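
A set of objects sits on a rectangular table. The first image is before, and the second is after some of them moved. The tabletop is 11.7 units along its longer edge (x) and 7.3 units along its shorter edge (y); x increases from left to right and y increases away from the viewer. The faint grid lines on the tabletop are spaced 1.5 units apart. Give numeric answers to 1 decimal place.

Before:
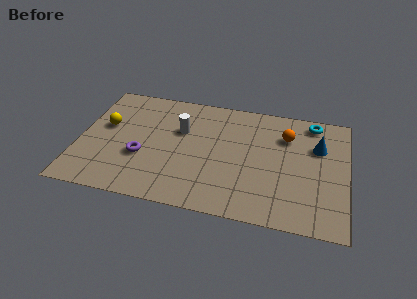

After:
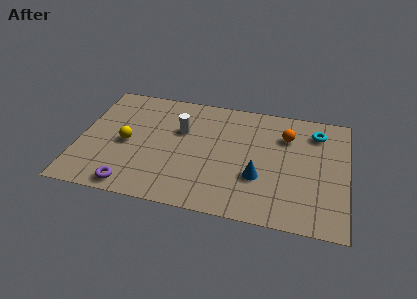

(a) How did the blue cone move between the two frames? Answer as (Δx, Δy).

(-2.5, -2.4)

The blue cone was at about (10.4, 4.9) and moved to about (7.9, 2.5).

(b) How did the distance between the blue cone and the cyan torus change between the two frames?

+2.6

They were about 1.5 units apart before and 4.1 after — 2.6 units further apart.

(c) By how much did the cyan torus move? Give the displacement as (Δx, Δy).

(0.2, -0.6)

The cyan torus was at about (10.1, 6.4) and moved to about (10.3, 5.8).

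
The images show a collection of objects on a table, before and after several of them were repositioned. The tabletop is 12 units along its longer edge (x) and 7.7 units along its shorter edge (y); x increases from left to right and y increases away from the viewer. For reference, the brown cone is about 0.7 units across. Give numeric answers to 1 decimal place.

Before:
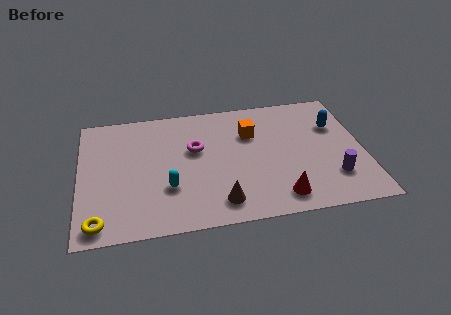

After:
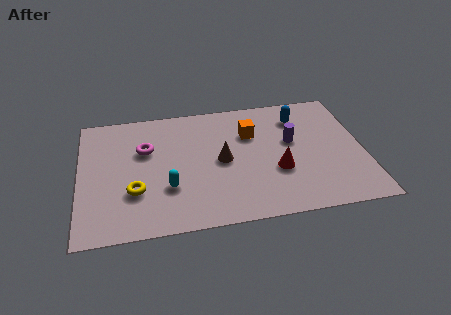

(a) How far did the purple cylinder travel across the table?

3.0

The purple cylinder was near (10.6, 2.0) before and (9.0, 4.5) after, so it travelled √(1.6² + 2.5²) ≈ 3.0 units.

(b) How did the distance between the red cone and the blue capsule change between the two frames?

-1.4

Before: roughly 4.8 units apart; after: 3.4. That's 1.4 units closer together.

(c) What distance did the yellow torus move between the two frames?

2.2

The yellow torus was near (0.8, 0.9) before and (2.3, 2.5) after, so it travelled √(1.5² + 1.6²) ≈ 2.2 units.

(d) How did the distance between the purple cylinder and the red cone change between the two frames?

-0.6

Before: roughly 2.4 units apart; after: 1.8. That's 0.6 units closer together.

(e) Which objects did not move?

the orange cube and the cyan capsule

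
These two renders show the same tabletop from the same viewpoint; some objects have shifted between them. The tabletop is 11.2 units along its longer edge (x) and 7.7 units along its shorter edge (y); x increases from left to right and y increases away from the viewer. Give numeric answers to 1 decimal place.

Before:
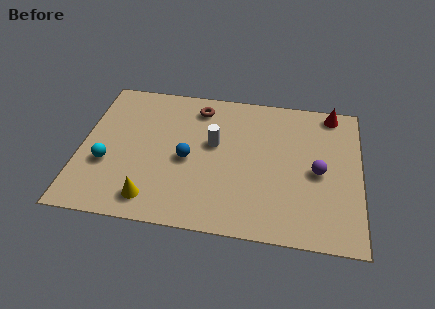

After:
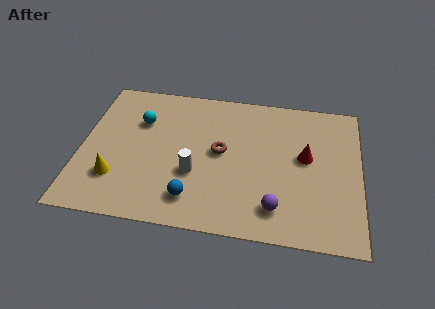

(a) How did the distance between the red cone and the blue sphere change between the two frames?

-1.4

The distance was about 6.6 in the first image and 5.2 in the second, so they moved 1.4 units closer together.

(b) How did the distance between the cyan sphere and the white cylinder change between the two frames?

-1.1

Before: roughly 4.5 units apart; after: 3.4. That's 1.1 units closer together.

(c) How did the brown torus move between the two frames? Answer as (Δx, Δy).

(1.0, -2.3)

The brown torus was at about (4.6, 6.4) and moved to about (5.6, 4.1).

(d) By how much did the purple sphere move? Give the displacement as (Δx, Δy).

(-1.6, -2.1)

The purple sphere started near (9.5, 3.6) and ended near (7.9, 1.5).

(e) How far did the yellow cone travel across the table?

1.7

The yellow cone was near (3.0, 1.2) before and (1.5, 2.1) after, so it travelled √(1.5² + 0.9²) ≈ 1.7 units.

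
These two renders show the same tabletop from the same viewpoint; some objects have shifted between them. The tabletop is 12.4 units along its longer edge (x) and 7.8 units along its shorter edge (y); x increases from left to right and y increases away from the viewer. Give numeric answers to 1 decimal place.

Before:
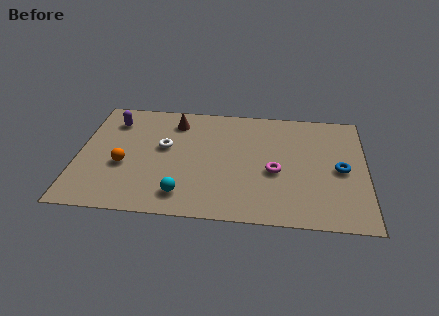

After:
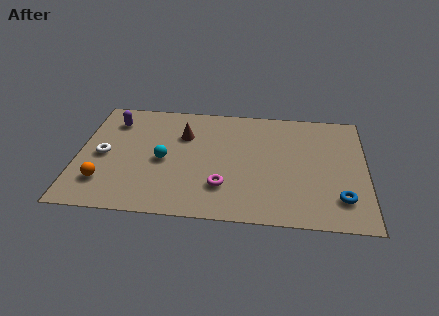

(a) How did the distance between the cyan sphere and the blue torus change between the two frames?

+0.7

The distance was about 7.1 in the first image and 7.8 in the second, so they moved 0.7 units further apart.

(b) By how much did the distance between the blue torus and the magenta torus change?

+2.2

The distance was about 2.8 in the first image and 5.0 in the second, so they moved 2.2 units further apart.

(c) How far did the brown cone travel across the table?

1.0

The brown cone moved from about (4.1, 6.3) to (4.5, 5.4), a distance of √(0.4² + 0.9²) ≈ 1.0.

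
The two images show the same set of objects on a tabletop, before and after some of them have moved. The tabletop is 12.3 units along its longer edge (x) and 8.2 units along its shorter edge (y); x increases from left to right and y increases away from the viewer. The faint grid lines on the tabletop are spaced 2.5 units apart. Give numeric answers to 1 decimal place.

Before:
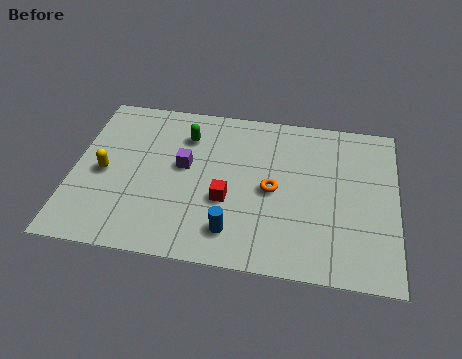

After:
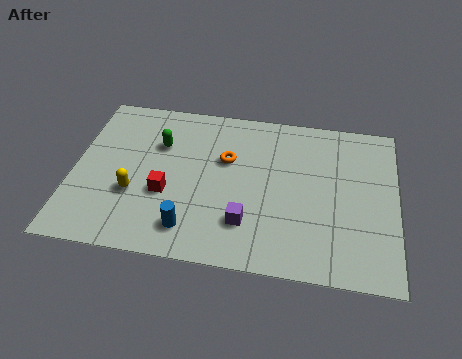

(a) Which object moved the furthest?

the purple cube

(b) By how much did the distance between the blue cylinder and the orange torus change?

+1.2

They were about 2.7 units apart before and 3.9 after — 1.2 units further apart.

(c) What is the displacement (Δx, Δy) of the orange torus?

(-1.8, 1.3)

From the two frames, the orange torus sits at roughly (7.6, 3.9) before and (5.8, 5.2) after.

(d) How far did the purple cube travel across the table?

3.5

The purple cube moved from about (4.2, 4.6) to (6.7, 2.1), a distance of √(2.5² + 2.5²) ≈ 3.5.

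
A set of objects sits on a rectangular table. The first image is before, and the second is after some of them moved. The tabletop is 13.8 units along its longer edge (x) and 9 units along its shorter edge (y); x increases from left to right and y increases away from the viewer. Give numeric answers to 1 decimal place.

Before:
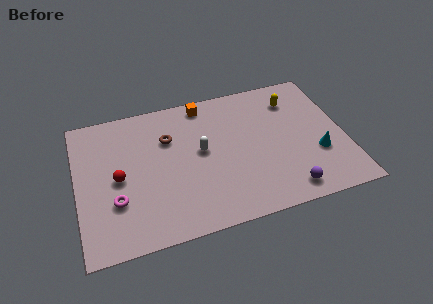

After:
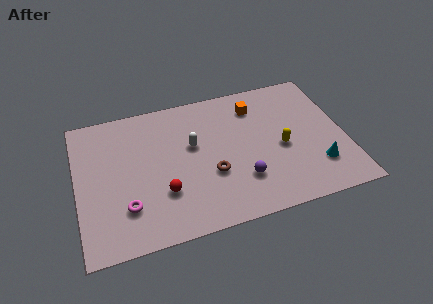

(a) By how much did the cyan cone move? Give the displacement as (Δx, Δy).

(-0.1, -0.8)

The cyan cone started near (12.3, 3.1) and ended near (12.2, 2.3).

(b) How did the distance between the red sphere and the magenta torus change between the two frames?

+0.5

The distance was about 1.4 in the first image and 1.9 in the second, so they moved 0.5 units further apart.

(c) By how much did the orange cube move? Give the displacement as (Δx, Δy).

(2.6, -0.9)

The orange cube was at about (6.8, 8.0) and moved to about (9.4, 7.1).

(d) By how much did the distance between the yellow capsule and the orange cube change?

-1.4

Before: roughly 4.7 units apart; after: 3.3. That's 1.4 units closer together.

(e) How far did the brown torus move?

3.5

The brown torus was near (4.8, 6.2) before and (6.8, 3.3) after, so it travelled √(2.0² + 2.9²) ≈ 3.5 units.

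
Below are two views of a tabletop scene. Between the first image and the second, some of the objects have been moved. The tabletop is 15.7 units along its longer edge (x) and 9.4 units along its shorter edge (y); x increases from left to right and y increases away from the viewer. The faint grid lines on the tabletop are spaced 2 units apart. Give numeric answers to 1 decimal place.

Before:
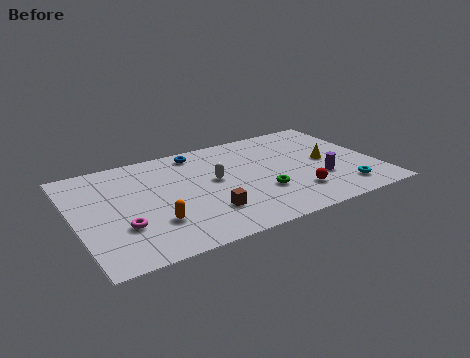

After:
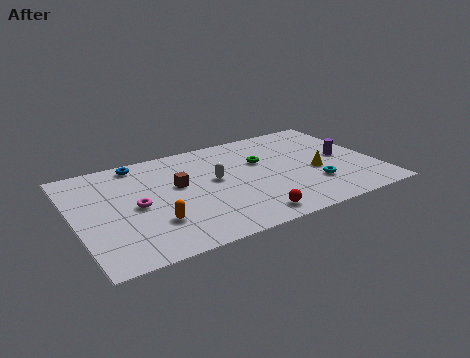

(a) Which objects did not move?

the white capsule and the orange capsule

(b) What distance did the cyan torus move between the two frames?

1.7

The cyan torus moved from about (13.6, 1.7) to (12.2, 2.7), a distance of √(1.4² + 1.0²) ≈ 1.7.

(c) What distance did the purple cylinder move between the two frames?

2.2

The purple cylinder moved from about (12.6, 3.1) to (14.1, 4.7), a distance of √(1.5² + 1.6²) ≈ 2.2.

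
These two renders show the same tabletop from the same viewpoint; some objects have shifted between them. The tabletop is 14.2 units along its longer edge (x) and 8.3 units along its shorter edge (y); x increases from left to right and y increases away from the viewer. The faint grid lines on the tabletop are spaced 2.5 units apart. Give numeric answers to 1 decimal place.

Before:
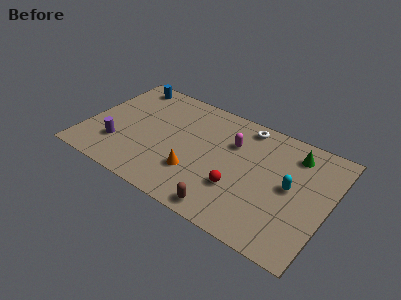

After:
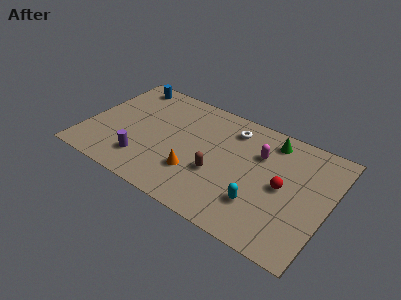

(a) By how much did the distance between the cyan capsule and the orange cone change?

-1.8

The distance was about 5.6 in the first image and 3.8 in the second, so they moved 1.8 units closer together.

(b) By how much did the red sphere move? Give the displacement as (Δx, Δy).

(2.4, 1.4)

From the two frames, the red sphere sits at roughly (9.2, 2.7) before and (11.6, 4.1) after.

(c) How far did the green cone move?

1.4

The green cone was near (11.9, 6.7) before and (10.5, 7.0) after, so it travelled √(1.4² + 0.3²) ≈ 1.4 units.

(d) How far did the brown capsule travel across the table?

2.4

The brown capsule moved from about (8.8, 0.9) to (7.9, 3.1), a distance of √(0.9² + 2.2²) ≈ 2.4.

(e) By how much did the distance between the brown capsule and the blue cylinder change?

-2.1

The distance was about 9.6 in the first image and 7.5 in the second, so they moved 2.1 units closer together.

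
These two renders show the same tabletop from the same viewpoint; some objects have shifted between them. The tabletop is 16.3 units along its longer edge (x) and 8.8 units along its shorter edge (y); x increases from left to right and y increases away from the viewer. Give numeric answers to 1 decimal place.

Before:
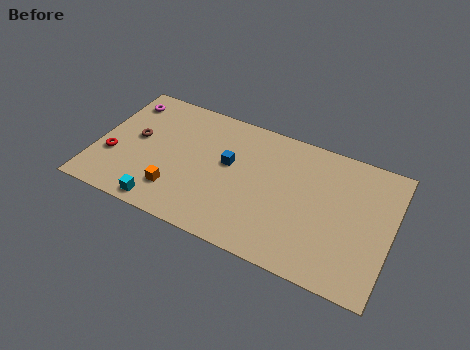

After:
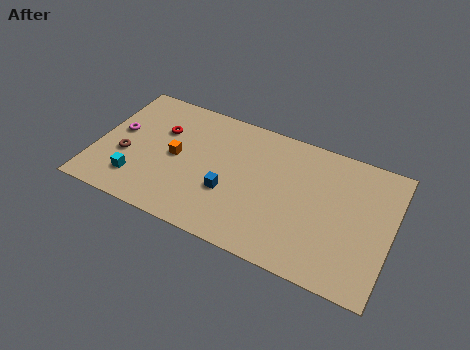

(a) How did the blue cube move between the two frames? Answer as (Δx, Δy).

(0.2, -1.9)

The blue cube was at about (7.3, 5.1) and moved to about (7.5, 3.2).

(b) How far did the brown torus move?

1.5

From (2.1, 4.8) to (1.7, 3.4), the brown torus covered √(0.4² + 1.4²) ≈ 1.5 units.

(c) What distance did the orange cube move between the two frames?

2.3

From (4.7, 2.1) to (4.4, 4.4), the orange cube covered √(0.3² + 2.3²) ≈ 2.3 units.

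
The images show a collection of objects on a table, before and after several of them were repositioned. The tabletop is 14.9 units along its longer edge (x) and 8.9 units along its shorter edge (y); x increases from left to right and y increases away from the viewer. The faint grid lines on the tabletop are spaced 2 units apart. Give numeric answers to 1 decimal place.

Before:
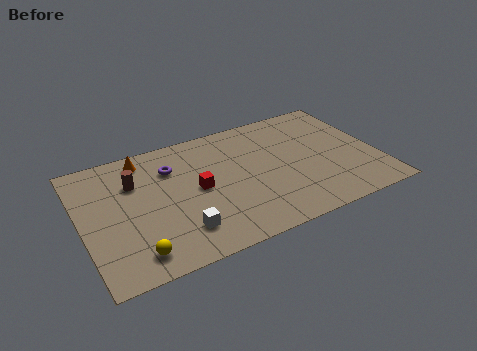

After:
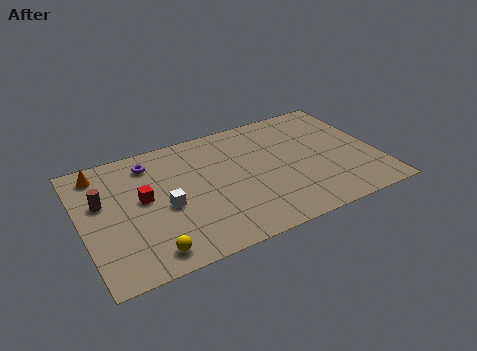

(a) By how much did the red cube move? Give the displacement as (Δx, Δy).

(-2.7, 0.4)

The red cube started near (5.8, 4.5) and ended near (3.1, 4.9).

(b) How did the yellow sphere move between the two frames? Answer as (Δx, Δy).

(0.7, -0.2)

From the two frames, the yellow sphere sits at roughly (2.3, 1.4) before and (3.0, 1.2) after.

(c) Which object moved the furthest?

the red cube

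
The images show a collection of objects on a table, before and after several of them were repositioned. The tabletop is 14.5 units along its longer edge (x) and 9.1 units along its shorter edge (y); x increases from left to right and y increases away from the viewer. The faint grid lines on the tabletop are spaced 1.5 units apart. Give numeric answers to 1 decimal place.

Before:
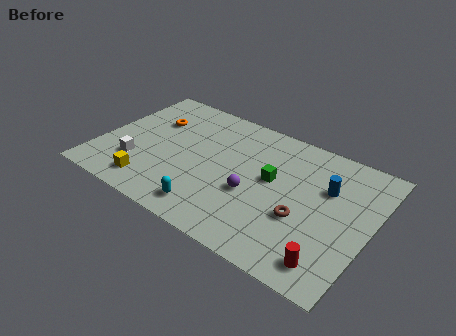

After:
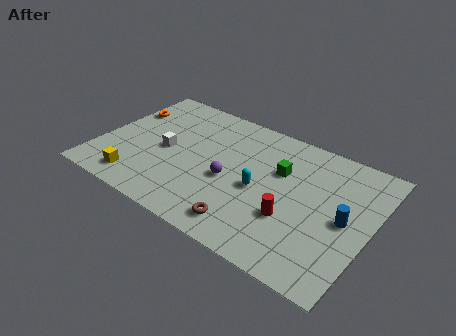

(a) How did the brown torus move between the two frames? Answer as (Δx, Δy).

(-2.6, -2.0)

The brown torus was at about (11.1, 3.4) and moved to about (8.5, 1.4).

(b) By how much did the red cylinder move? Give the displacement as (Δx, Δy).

(-2.3, 1.7)

The red cylinder started near (12.9, 1.4) and ended near (10.6, 3.1).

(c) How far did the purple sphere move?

1.3

The purple sphere moved from about (8.4, 3.6) to (7.1, 3.9), a distance of √(1.3² + 0.3²) ≈ 1.3.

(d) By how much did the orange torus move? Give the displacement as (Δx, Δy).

(-1.6, 0.1)

The orange torus started near (2.4, 6.2) and ended near (0.8, 6.3).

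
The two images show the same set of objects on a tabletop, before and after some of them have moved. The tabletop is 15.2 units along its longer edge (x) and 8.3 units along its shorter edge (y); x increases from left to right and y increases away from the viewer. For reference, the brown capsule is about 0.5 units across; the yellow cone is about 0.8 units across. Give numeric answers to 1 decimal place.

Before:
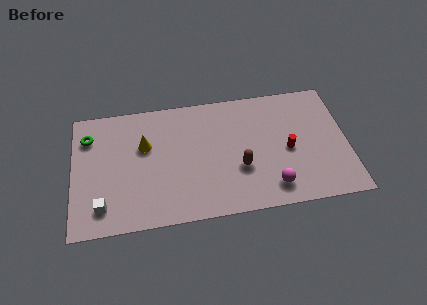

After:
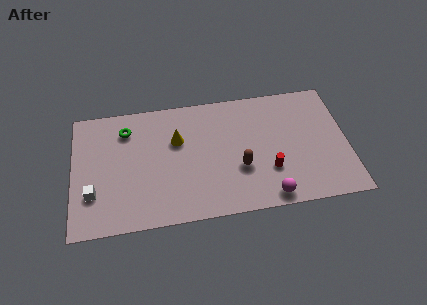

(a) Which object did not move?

the brown capsule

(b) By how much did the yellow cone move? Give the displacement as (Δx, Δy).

(1.8, 0.1)

The yellow cone was at about (4.0, 5.3) and moved to about (5.8, 5.4).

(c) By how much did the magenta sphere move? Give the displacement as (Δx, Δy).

(-0.2, -0.6)

The magenta sphere started near (10.9, 1.5) and ended near (10.7, 0.9).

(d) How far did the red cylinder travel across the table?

1.6

The red cylinder was near (11.9, 3.8) before and (10.8, 2.6) after, so it travelled √(1.1² + 1.2²) ≈ 1.6 units.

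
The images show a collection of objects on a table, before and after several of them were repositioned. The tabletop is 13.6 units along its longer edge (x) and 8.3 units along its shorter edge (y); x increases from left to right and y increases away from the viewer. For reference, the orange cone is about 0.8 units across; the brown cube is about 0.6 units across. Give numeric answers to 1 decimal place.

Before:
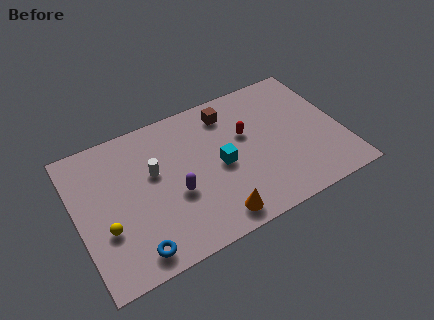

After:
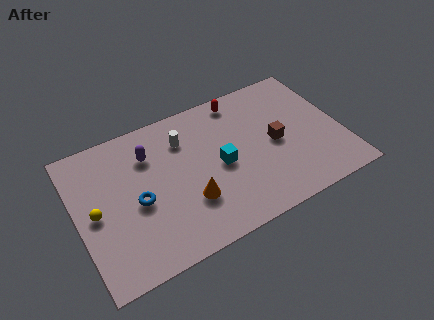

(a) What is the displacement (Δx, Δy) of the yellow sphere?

(-0.4, 1.1)

From the two frames, the yellow sphere sits at roughly (1.3, 2.9) before and (0.9, 4.0) after.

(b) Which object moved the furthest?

the brown cube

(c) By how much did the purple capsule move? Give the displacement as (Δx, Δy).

(-1.0, 2.8)

From the two frames, the purple capsule sits at roughly (4.9, 3.3) before and (3.9, 6.1) after.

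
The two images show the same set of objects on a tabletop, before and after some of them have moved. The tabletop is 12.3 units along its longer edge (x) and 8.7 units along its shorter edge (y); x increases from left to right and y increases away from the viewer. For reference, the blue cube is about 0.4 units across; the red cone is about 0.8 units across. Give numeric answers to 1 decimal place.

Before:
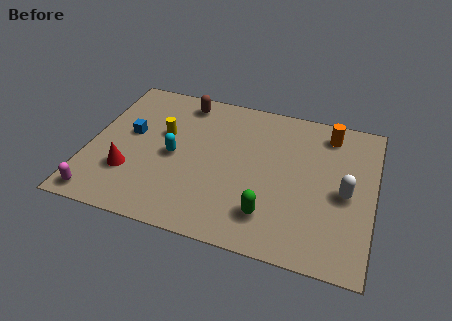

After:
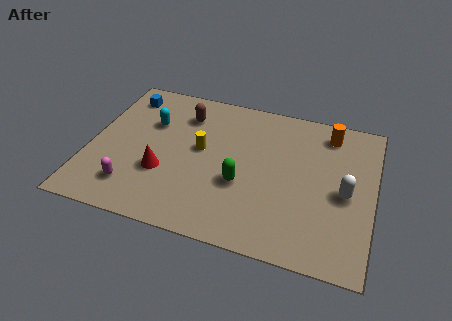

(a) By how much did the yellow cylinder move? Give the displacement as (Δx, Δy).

(1.7, -0.5)

The yellow cylinder was at about (3.1, 5.3) and moved to about (4.8, 4.8).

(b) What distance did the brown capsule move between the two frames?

0.8

The brown capsule moved from about (3.8, 7.5) to (3.9, 6.7), a distance of √(0.1² + 0.8²) ≈ 0.8.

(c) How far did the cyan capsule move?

2.1

The cyan capsule was near (3.7, 4.1) before and (2.5, 5.8) after, so it travelled √(1.2² + 1.7²) ≈ 2.1 units.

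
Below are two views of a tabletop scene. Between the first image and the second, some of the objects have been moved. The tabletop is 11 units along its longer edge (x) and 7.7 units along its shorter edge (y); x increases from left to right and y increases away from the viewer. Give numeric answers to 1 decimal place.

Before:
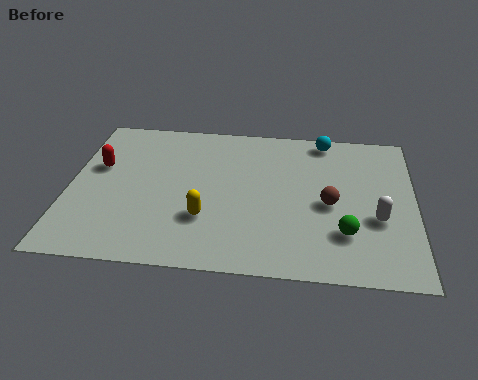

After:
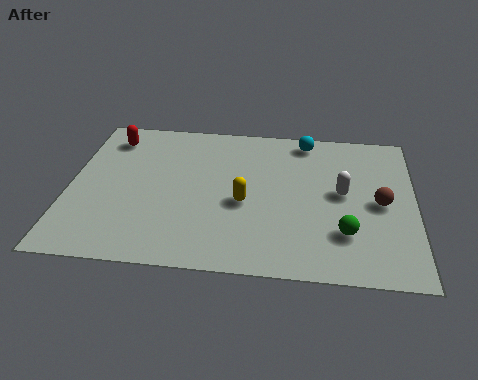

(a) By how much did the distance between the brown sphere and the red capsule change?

+1.6

They were about 7.5 units apart before and 9.1 after — 1.6 units further apart.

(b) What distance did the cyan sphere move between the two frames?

0.6

From (8.1, 6.9) to (7.5, 6.8), the cyan sphere covered √(0.6² + 0.1²) ≈ 0.6 units.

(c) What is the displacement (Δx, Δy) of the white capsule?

(-1.1, 1.2)

From the two frames, the white capsule sits at roughly (9.8, 2.9) before and (8.7, 4.1) after.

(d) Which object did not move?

the green sphere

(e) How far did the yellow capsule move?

1.5

The yellow capsule moved from about (4.4, 2.4) to (5.6, 3.3), a distance of √(1.2² + 0.9²) ≈ 1.5.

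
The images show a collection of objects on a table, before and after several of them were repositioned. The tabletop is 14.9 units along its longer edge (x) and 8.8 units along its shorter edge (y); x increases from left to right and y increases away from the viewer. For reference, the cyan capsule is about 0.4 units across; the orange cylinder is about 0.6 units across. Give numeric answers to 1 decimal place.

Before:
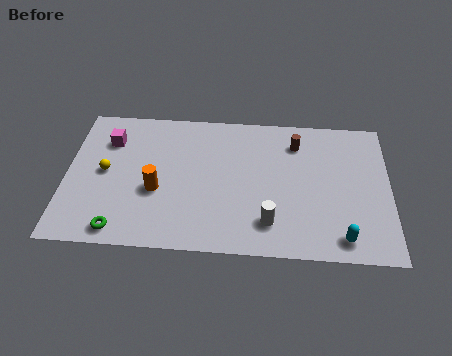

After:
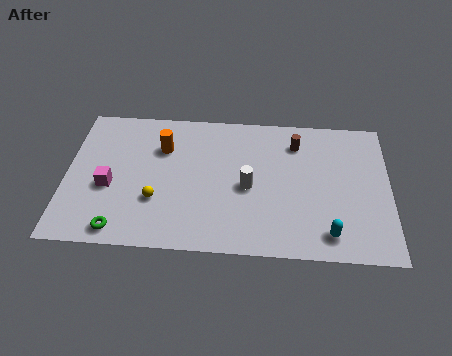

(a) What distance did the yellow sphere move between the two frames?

2.9

The yellow sphere was near (1.8, 4.5) before and (4.2, 2.9) after, so it travelled √(2.4² + 1.6²) ≈ 2.9 units.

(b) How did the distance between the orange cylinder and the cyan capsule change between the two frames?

+0.3

The distance was about 8.8 in the first image and 9.1 in the second, so they moved 0.3 units further apart.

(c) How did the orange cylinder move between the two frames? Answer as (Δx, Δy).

(0.2, 2.7)

The orange cylinder started near (4.2, 3.5) and ended near (4.4, 6.2).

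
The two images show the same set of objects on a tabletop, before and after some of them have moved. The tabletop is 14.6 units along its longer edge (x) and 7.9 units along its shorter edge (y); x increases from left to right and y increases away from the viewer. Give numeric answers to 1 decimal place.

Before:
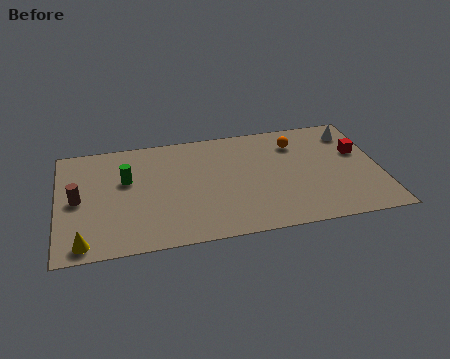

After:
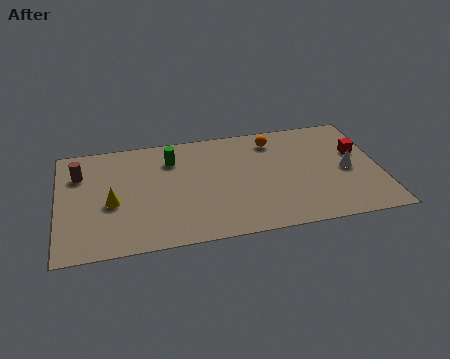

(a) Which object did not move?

the red cube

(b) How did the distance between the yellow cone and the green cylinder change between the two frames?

-0.7

The distance was about 4.5 in the first image and 3.8 in the second, so they moved 0.7 units closer together.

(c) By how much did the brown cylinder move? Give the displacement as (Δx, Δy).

(0.1, 1.8)

The brown cylinder was at about (0.9, 3.9) and moved to about (1.0, 5.7).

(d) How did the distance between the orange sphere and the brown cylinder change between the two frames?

-1.3

Before: roughly 10.2 units apart; after: 8.9. That's 1.3 units closer together.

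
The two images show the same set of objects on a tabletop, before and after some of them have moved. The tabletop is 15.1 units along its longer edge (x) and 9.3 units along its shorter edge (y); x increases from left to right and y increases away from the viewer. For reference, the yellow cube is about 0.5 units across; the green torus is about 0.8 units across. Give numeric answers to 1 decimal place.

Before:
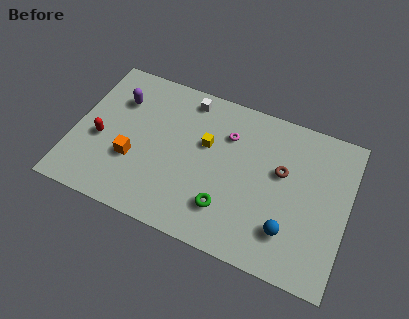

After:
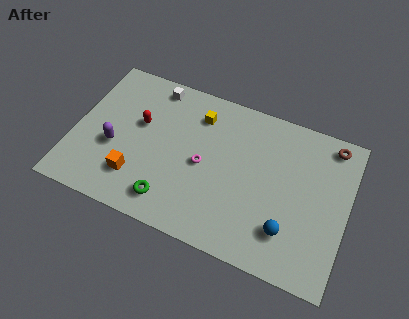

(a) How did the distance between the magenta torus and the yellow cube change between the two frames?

+1.5

The distance was about 1.5 in the first image and 3.0 in the second, so they moved 1.5 units further apart.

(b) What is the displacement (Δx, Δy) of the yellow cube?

(-0.6, 1.6)

From the two frames, the yellow cube sits at roughly (7.2, 5.7) before and (6.6, 7.3) after.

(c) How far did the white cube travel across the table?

1.9

The white cube moved from about (5.9, 8.1) to (4.0, 8.2), a distance of √(1.9² + 0.1²) ≈ 1.9.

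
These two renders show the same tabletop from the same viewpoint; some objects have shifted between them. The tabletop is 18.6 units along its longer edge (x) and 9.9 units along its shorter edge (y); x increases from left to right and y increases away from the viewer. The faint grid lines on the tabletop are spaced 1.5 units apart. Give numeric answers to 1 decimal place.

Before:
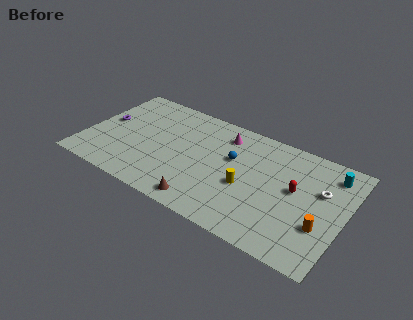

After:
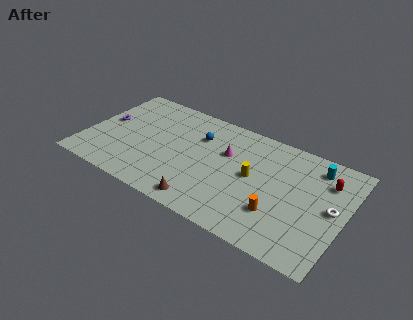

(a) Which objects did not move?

the brown cone and the purple torus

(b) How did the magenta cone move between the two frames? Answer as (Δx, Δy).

(0.4, -1.6)

The magenta cone started near (9.6, 8.0) and ended near (10.0, 6.4).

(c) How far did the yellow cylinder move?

1.1

The yellow cylinder moved from about (11.8, 4.1) to (12.1, 5.2), a distance of √(0.3² + 1.1²) ≈ 1.1.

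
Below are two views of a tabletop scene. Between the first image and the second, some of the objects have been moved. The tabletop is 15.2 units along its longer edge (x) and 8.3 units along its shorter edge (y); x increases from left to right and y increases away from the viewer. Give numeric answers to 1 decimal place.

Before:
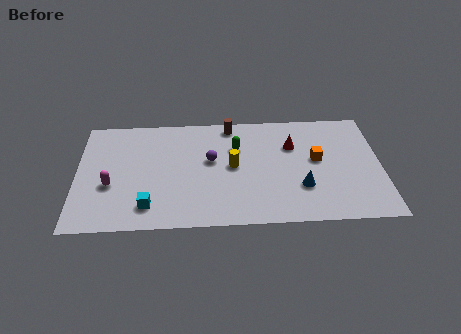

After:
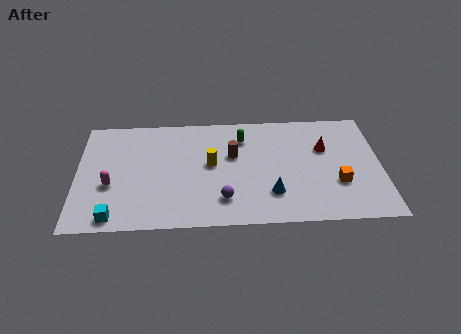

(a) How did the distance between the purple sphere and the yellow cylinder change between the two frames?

+1.5

They were about 1.2 units apart before and 2.7 after — 1.5 units further apart.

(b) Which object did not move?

the magenta capsule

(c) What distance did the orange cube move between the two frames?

2.1

The orange cube was near (12.0, 4.6) before and (13.0, 2.8) after, so it travelled √(1.0² + 1.8²) ≈ 2.1 units.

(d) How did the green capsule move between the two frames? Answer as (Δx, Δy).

(0.3, 0.7)

From the two frames, the green capsule sits at roughly (8.0, 5.7) before and (8.3, 6.4) after.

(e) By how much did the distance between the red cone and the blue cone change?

+1.1

They were about 3.1 units apart before and 4.2 after — 1.1 units further apart.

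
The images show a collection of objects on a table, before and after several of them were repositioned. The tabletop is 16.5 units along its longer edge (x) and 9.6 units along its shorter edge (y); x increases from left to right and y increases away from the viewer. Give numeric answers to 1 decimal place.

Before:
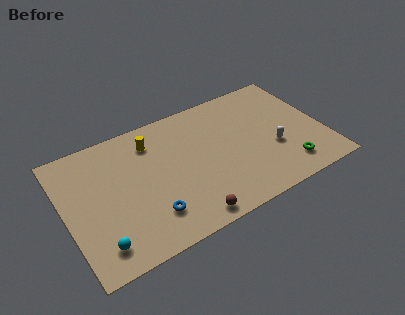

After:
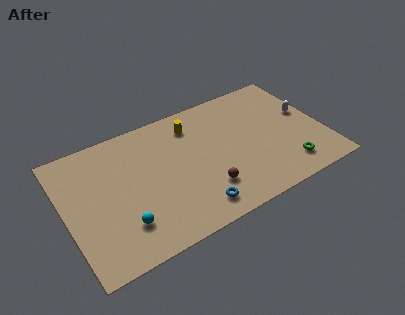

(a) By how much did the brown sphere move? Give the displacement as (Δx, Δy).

(1.4, 1.5)

The brown sphere was at about (7.2, 1.0) and moved to about (8.6, 2.5).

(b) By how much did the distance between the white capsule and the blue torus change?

+0.6

They were about 8.3 units apart before and 8.9 after — 0.6 units further apart.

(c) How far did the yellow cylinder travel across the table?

2.7

From (5.8, 7.6) to (8.5, 7.7), the yellow cylinder covered √(2.7² + 0.1²) ≈ 2.7 units.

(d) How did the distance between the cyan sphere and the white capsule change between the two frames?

+1.0

Before: roughly 11.7 units apart; after: 12.7. That's 1.0 units further apart.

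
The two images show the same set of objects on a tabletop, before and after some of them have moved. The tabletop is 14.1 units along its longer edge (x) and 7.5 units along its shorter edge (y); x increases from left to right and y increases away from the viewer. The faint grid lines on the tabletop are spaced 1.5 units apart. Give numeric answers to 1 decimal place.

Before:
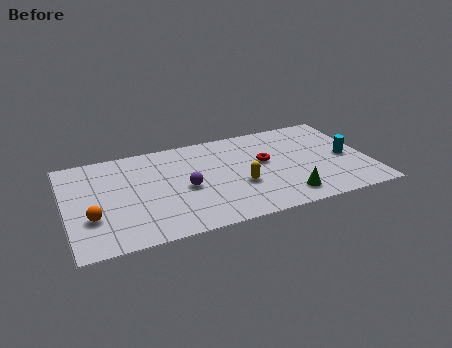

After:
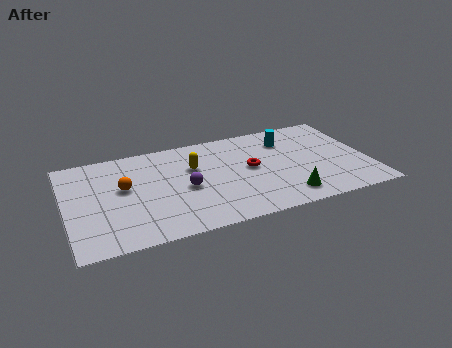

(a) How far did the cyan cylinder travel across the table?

3.4

The cyan cylinder was near (13.1, 3.5) before and (10.5, 5.7) after, so it travelled √(2.6² + 2.2²) ≈ 3.4 units.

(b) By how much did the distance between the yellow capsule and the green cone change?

+2.9

They were about 2.5 units apart before and 5.4 after — 2.9 units further apart.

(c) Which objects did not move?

the green cone and the purple sphere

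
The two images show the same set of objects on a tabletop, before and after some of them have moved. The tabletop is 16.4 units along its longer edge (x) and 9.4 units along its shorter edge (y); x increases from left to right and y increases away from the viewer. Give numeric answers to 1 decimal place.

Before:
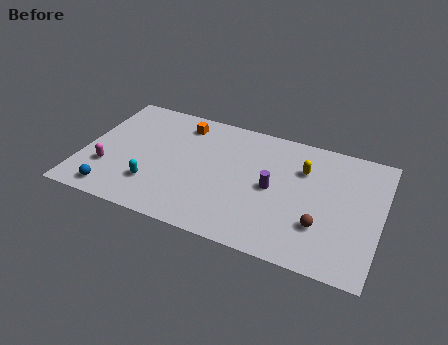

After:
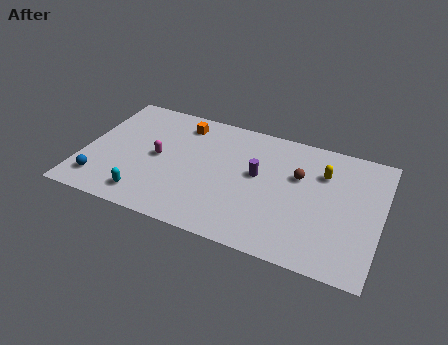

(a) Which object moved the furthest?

the brown sphere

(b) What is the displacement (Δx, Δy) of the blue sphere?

(-0.8, 0.6)

The blue sphere started near (2.0, 1.2) and ended near (1.2, 1.8).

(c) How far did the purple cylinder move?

1.1

The purple cylinder moved from about (10.5, 4.6) to (9.6, 5.3), a distance of √(0.9² + 0.7²) ≈ 1.1.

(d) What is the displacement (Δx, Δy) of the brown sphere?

(-1.5, 3.2)

The brown sphere was at about (13.3, 2.8) and moved to about (11.8, 6.0).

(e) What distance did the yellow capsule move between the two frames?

1.1

The yellow capsule was near (12.0, 6.6) before and (13.1, 6.7) after, so it travelled √(1.1² + 0.1²) ≈ 1.1 units.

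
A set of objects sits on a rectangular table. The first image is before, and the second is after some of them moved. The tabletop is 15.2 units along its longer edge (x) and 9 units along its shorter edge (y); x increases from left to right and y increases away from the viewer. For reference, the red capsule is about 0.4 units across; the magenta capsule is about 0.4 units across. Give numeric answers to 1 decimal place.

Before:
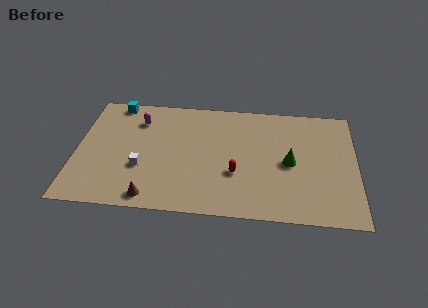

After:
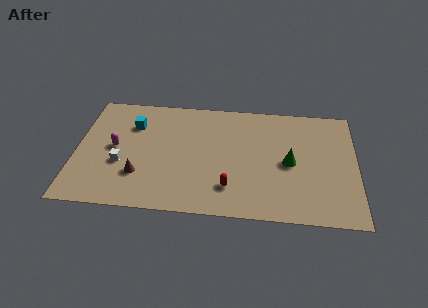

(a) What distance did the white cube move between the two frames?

1.1

From (3.6, 3.2) to (2.5, 3.4), the white cube covered √(1.1² + 0.2²) ≈ 1.1 units.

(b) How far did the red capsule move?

1.1

The red capsule moved from about (8.7, 3.2) to (8.4, 2.1), a distance of √(0.3² + 1.1²) ≈ 1.1.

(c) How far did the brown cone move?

1.7

From (4.2, 1.0) to (3.5, 2.6), the brown cone covered √(0.7² + 1.6²) ≈ 1.7 units.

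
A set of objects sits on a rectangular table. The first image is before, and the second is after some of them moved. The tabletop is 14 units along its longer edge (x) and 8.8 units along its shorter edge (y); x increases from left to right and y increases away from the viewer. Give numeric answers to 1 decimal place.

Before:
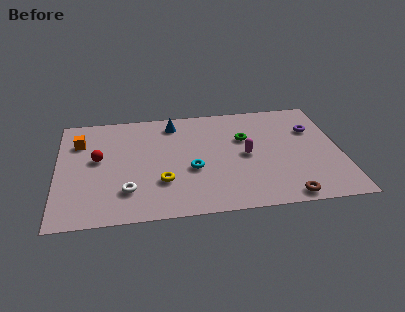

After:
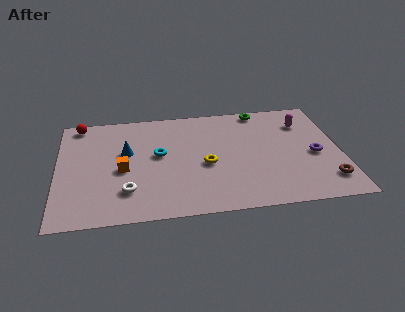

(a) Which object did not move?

the white torus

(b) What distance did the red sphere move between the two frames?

3.1

The red sphere moved from about (2.0, 4.9) to (1.1, 7.9), a distance of √(0.9² + 3.0²) ≈ 3.1.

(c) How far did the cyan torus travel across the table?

2.1

The cyan torus was near (6.6, 3.5) before and (5.0, 4.9) after, so it travelled √(1.6² + 1.4²) ≈ 2.1 units.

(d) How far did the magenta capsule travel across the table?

3.8

The magenta capsule was near (9.3, 4.3) before and (12.3, 6.6) after, so it travelled √(3.0² + 2.3²) ≈ 3.8 units.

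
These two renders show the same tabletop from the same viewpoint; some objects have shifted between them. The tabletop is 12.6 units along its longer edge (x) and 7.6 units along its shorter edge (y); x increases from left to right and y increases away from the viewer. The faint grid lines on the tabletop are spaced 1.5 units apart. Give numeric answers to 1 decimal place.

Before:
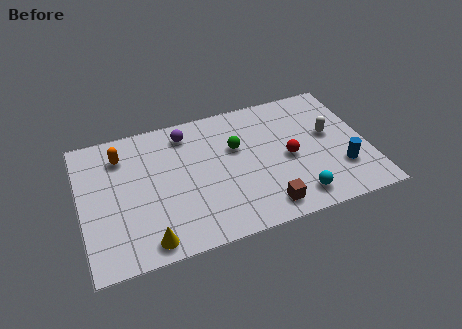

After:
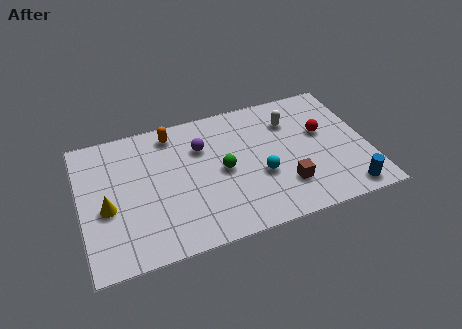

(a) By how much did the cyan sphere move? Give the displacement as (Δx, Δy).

(-1.4, 1.7)

The cyan sphere started near (9.2, 1.2) and ended near (7.8, 2.9).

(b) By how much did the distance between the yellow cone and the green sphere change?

-0.6

They were about 5.7 units apart before and 5.1 after — 0.6 units closer together.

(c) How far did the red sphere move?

1.9

The red sphere moved from about (9.1, 3.5) to (10.7, 4.5), a distance of √(1.6² + 1.0²) ≈ 1.9.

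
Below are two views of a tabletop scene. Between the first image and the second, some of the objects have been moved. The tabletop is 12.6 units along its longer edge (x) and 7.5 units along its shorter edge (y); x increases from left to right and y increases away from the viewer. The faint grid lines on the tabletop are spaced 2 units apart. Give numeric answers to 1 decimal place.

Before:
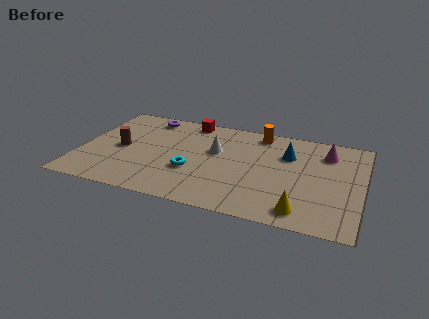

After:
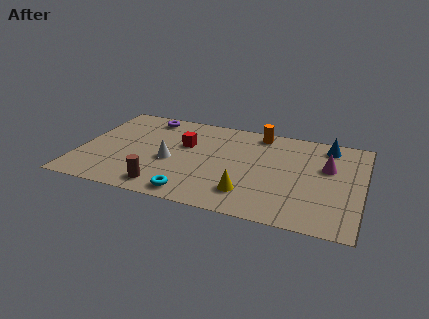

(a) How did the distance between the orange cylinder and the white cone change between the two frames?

+2.3

The distance was about 2.7 in the first image and 5.0 in the second, so they moved 2.3 units further apart.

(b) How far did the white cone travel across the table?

2.4

The white cone was near (6.0, 4.6) before and (4.1, 3.2) after, so it travelled √(1.9² + 1.4²) ≈ 2.4 units.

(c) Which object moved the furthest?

the brown cylinder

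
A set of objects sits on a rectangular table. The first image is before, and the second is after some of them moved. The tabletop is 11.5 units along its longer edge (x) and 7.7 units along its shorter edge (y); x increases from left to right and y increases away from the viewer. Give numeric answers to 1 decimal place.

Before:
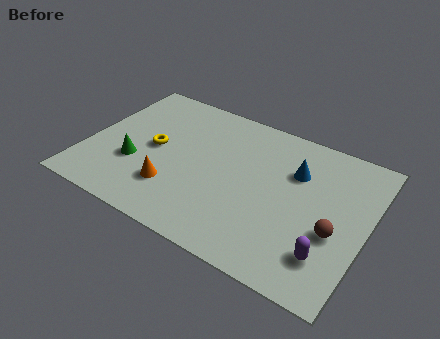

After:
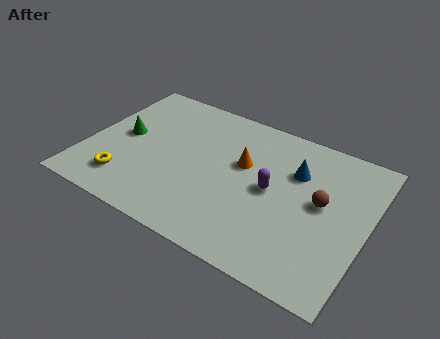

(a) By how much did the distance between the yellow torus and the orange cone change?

+3.3

The distance was about 2.1 in the first image and 5.4 in the second, so they moved 3.3 units further apart.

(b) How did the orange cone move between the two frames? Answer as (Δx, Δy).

(2.5, 2.6)

The orange cone started near (3.8, 2.1) and ended near (6.3, 4.7).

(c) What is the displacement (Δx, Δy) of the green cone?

(-0.7, 1.3)

The green cone started near (2.1, 2.7) and ended near (1.4, 4.0).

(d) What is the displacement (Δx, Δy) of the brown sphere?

(-0.7, 1.2)

The brown sphere started near (10.3, 3.0) and ended near (9.6, 4.2).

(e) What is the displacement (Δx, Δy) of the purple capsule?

(-2.6, 2.1)

From the two frames, the purple capsule sits at roughly (10.2, 1.8) before and (7.6, 3.9) after.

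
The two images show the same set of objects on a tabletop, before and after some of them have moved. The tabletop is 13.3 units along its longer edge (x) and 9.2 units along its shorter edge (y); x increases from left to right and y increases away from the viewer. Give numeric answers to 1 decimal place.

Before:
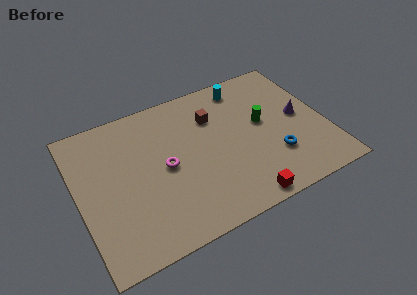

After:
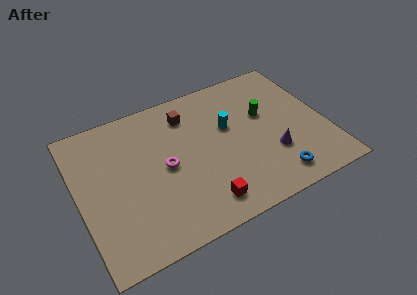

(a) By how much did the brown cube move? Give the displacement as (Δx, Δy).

(-1.3, 0.7)

From the two frames, the brown cube sits at roughly (7.5, 6.6) before and (6.2, 7.3) after.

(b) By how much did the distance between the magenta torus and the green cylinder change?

+0.3

They were about 5.4 units apart before and 5.7 after — 0.3 units further apart.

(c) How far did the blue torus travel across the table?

1.3

The blue torus moved from about (10.3, 2.7) to (10.1, 1.4), a distance of √(0.2² + 1.3²) ≈ 1.3.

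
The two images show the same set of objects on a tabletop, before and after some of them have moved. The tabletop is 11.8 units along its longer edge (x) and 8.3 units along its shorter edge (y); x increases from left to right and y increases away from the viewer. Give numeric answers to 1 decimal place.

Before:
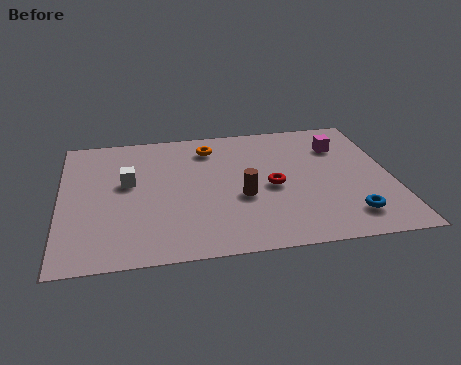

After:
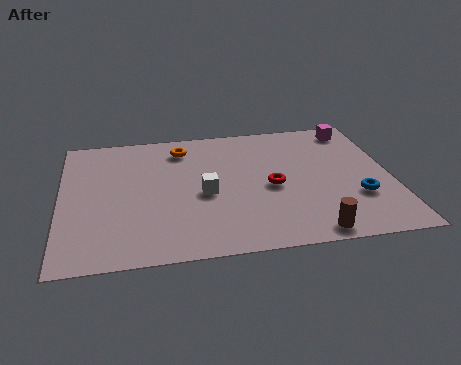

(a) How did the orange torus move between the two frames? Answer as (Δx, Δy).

(-1.0, 0.1)

The orange torus was at about (5.4, 6.7) and moved to about (4.4, 6.8).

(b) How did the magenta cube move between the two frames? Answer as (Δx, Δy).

(0.6, 1.1)

The magenta cube was at about (10.1, 6.1) and moved to about (10.7, 7.2).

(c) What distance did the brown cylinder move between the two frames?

3.4

The brown cylinder was near (6.4, 3.3) before and (8.7, 0.8) after, so it travelled √(2.3² + 2.5²) ≈ 3.4 units.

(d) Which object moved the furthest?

the brown cylinder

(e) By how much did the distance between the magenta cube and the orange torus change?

+1.6

Before: roughly 4.7 units apart; after: 6.3. That's 1.6 units further apart.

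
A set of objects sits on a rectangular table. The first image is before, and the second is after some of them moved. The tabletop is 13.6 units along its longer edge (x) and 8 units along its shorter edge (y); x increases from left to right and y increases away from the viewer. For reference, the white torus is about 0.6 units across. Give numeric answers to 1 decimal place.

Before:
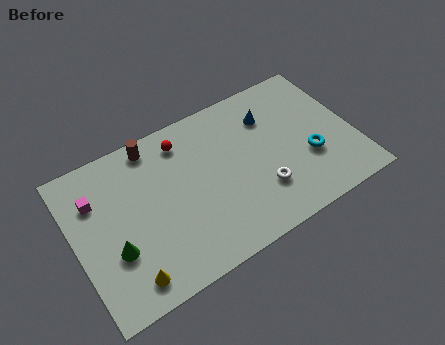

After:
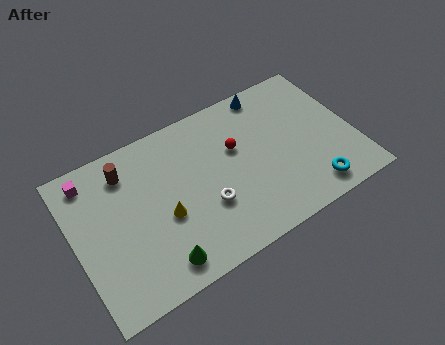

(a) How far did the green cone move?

2.5

From (1.7, 2.8) to (3.6, 1.2), the green cone covered √(1.9² + 1.6²) ≈ 2.5 units.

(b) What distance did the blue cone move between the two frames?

1.3

The blue cone moved from about (9.8, 5.9) to (10.0, 7.2), a distance of √(0.2² + 1.3²) ≈ 1.3.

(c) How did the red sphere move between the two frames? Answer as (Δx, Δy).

(2.4, -1.6)

The red sphere started near (5.6, 6.6) and ended near (8.0, 5.0).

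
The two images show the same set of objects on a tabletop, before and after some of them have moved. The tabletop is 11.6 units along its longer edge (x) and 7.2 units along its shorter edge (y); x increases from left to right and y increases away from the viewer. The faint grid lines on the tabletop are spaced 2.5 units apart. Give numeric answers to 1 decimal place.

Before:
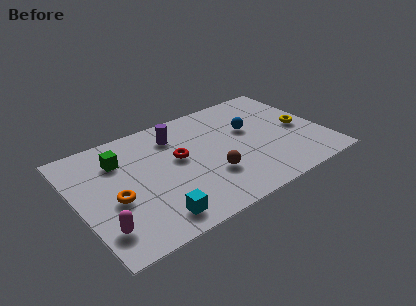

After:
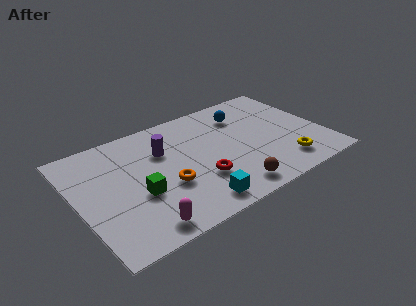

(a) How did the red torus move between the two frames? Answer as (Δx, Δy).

(0.7, -1.8)

The red torus started near (4.8, 4.1) and ended near (5.5, 2.3).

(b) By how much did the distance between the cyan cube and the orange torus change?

-0.4

The distance was about 2.4 in the first image and 2.0 in the second, so they moved 0.4 units closer together.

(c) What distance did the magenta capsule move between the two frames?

1.8

The magenta capsule was near (0.8, 1.6) before and (2.5, 0.9) after, so it travelled √(1.7² + 0.7²) ≈ 1.8 units.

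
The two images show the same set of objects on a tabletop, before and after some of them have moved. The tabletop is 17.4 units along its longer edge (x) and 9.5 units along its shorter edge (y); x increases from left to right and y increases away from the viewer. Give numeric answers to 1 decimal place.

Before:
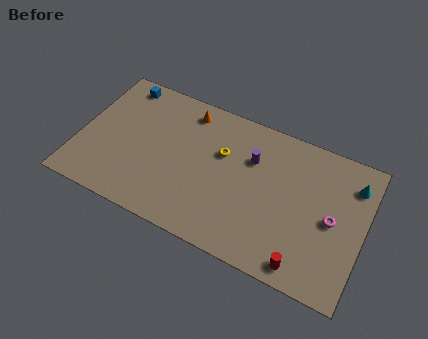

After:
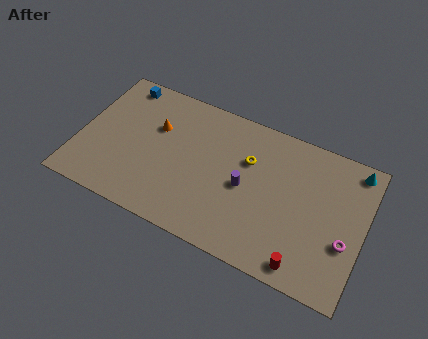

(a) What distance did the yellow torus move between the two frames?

1.6

From (8.6, 6.1) to (10.2, 6.3), the yellow torus covered √(1.6² + 0.2²) ≈ 1.6 units.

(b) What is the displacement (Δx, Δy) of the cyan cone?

(0.0, 1.0)

From the two frames, the cyan cone sits at roughly (16.5, 7.4) before and (16.5, 8.4) after.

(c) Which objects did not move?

the red cylinder and the blue cube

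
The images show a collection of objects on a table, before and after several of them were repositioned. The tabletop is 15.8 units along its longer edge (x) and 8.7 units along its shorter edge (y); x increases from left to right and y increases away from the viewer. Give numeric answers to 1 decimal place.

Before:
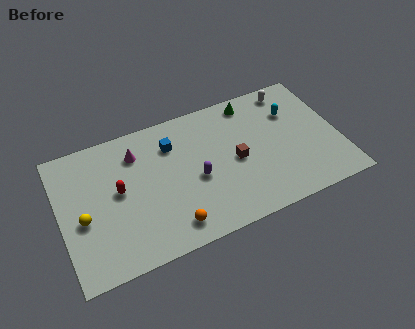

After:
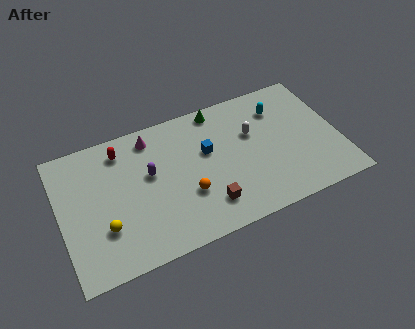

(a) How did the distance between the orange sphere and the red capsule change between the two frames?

+1.1

The distance was about 4.2 in the first image and 5.3 in the second, so they moved 1.1 units further apart.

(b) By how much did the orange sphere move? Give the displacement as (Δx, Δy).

(1.1, 1.6)

From the two frames, the orange sphere sits at roughly (5.9, 1.4) before and (7.0, 3.0) after.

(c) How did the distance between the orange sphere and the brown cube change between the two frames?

-3.3

The distance was about 4.8 in the first image and 1.5 in the second, so they moved 3.3 units closer together.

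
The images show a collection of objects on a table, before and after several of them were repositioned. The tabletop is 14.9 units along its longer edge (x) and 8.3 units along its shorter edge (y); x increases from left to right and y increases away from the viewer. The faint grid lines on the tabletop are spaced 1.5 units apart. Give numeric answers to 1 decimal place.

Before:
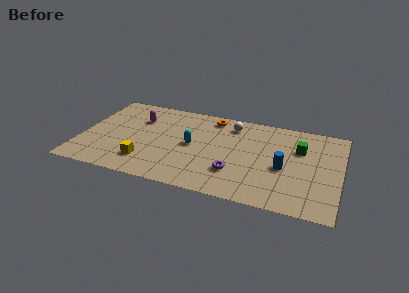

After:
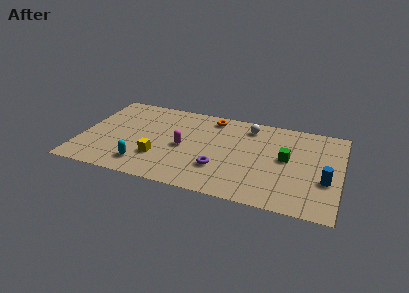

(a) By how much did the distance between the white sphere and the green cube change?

-0.9

The distance was about 4.2 in the first image and 3.3 in the second, so they moved 0.9 units closer together.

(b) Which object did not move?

the orange torus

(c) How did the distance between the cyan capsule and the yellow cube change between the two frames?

-2.2

The distance was about 3.4 in the first image and 1.2 in the second, so they moved 2.2 units closer together.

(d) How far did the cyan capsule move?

3.7

From (6.4, 4.2) to (3.8, 1.6), the cyan capsule covered √(2.6² + 2.6²) ≈ 3.7 units.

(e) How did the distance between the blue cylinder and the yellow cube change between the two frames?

+1.5

Before: roughly 8.0 units apart; after: 9.5. That's 1.5 units further apart.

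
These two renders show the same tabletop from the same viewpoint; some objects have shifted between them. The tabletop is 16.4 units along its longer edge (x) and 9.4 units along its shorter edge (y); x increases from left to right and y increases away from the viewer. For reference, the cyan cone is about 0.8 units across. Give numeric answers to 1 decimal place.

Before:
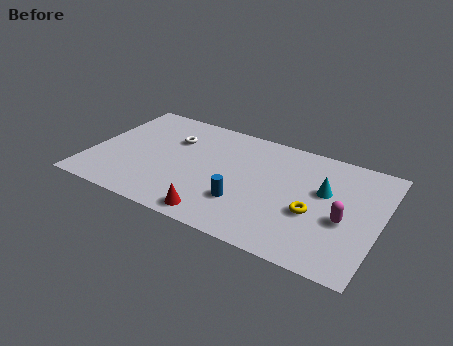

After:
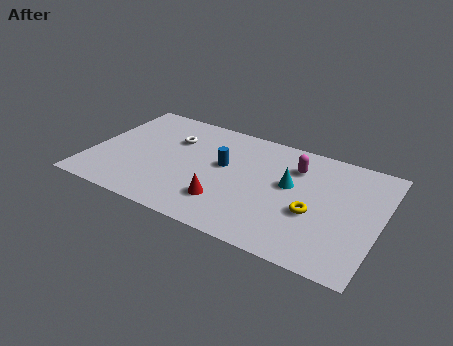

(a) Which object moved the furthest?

the magenta capsule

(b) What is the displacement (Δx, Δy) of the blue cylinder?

(-1.5, 2.6)

The blue cylinder was at about (9.0, 2.8) and moved to about (7.5, 5.4).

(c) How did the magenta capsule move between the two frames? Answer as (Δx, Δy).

(-3.1, 3.1)

From the two frames, the magenta capsule sits at roughly (14.5, 3.9) before and (11.4, 7.0) after.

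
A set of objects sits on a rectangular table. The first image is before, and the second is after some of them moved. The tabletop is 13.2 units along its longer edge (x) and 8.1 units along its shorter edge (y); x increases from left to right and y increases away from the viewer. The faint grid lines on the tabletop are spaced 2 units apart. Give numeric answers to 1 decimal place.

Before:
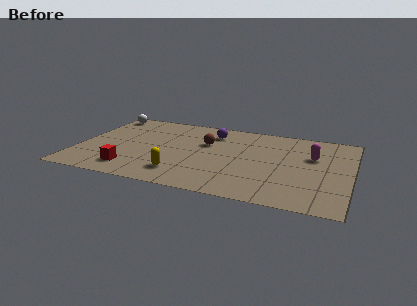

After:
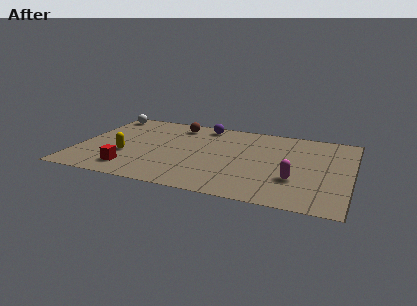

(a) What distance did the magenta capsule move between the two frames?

2.7

From (11.3, 5.2) to (10.6, 2.6), the magenta capsule covered √(0.7² + 2.6²) ≈ 2.7 units.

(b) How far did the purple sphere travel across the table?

0.9

From (6.3, 6.4) to (5.8, 7.1), the purple sphere covered √(0.5² + 0.7²) ≈ 0.9 units.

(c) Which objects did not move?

the red cube and the white sphere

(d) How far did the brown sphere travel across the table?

2.3

From (6.1, 5.2) to (4.5, 6.8), the brown sphere covered √(1.6² + 1.6²) ≈ 2.3 units.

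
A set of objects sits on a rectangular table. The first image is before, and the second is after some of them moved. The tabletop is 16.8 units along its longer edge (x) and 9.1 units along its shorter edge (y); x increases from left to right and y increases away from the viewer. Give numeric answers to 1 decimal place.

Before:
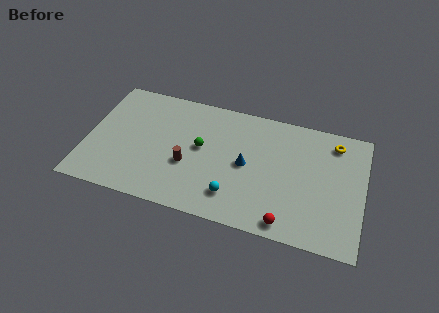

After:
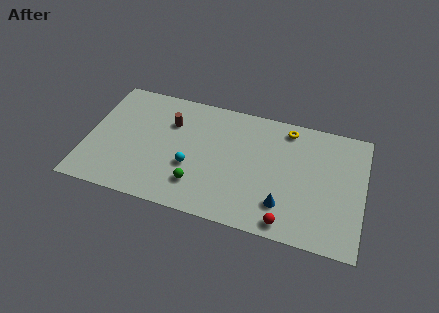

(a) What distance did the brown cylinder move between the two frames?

3.2

The brown cylinder moved from about (6.2, 3.5) to (4.9, 6.4), a distance of √(1.3² + 2.9²) ≈ 3.2.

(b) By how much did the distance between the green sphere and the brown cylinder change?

+3.0

Before: roughly 1.7 units apart; after: 4.7. That's 3.0 units further apart.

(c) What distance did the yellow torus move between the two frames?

2.9

The yellow torus was near (14.9, 7.6) before and (12.0, 7.9) after, so it travelled √(2.9² + 0.3²) ≈ 2.9 units.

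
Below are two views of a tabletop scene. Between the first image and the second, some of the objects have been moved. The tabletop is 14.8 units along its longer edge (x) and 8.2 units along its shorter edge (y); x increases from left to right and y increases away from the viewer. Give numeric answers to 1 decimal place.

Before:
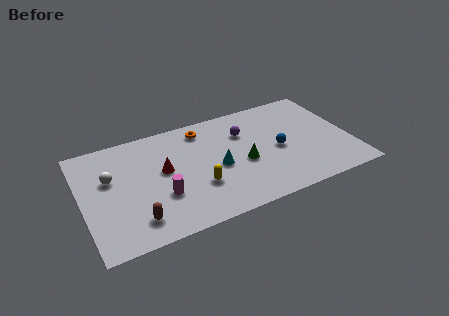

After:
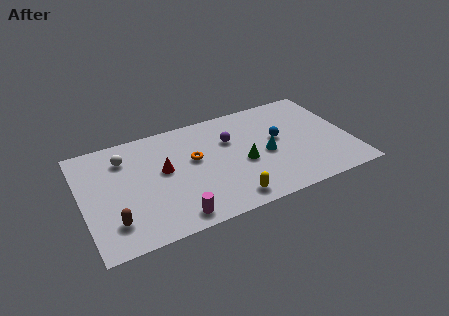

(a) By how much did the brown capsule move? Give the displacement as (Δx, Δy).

(-1.2, 0.3)

From the two frames, the brown capsule sits at roughly (2.7, 1.6) before and (1.5, 1.9) after.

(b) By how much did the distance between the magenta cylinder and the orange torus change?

-0.8

The distance was about 4.9 in the first image and 4.1 in the second, so they moved 0.8 units closer together.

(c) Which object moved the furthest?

the cyan cone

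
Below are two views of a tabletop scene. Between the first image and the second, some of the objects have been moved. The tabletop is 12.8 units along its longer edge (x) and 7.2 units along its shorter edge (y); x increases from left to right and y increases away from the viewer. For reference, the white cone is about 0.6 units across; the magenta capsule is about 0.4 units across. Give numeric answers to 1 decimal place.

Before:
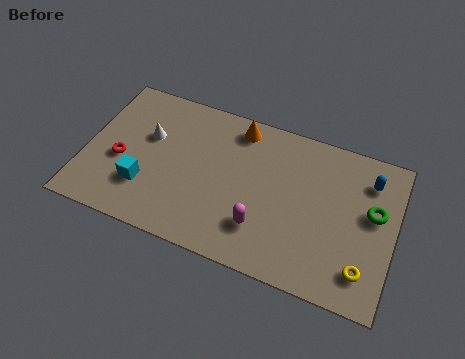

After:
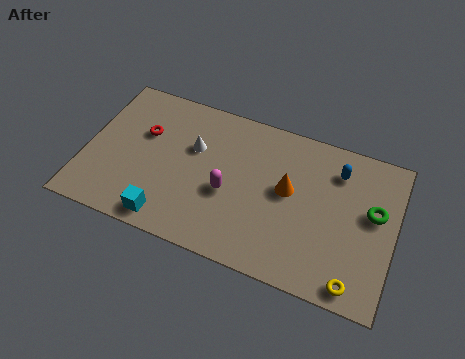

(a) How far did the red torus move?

1.8

The red torus moved from about (1.5, 3.0) to (2.3, 4.6), a distance of √(0.8² + 1.6²) ≈ 1.8.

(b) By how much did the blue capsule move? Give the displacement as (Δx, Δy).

(-1.3, 0.0)

From the two frames, the blue capsule sits at roughly (11.6, 5.6) before and (10.3, 5.6) after.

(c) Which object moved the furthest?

the orange cone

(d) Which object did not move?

the green torus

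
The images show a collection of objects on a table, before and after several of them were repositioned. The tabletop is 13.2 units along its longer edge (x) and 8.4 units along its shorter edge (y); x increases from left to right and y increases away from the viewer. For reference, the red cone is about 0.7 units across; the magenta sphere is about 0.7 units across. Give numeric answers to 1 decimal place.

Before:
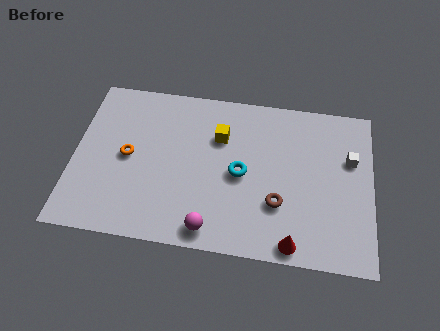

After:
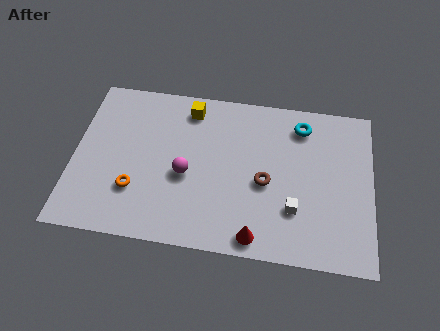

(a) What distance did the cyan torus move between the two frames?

3.9

The cyan torus moved from about (7.4, 4.0) to (10.0, 6.9), a distance of √(2.6² + 2.9²) ≈ 3.9.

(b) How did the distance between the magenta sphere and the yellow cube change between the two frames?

-1.3

The distance was about 4.8 in the first image and 3.5 in the second, so they moved 1.3 units closer together.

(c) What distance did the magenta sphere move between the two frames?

2.9

From (6.2, 1.0) to (5.0, 3.6), the magenta sphere covered √(1.2² + 2.6²) ≈ 2.9 units.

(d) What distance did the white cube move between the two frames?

3.8

The white cube moved from about (12.2, 5.4) to (9.8, 2.5), a distance of √(2.4² + 2.9²) ≈ 3.8.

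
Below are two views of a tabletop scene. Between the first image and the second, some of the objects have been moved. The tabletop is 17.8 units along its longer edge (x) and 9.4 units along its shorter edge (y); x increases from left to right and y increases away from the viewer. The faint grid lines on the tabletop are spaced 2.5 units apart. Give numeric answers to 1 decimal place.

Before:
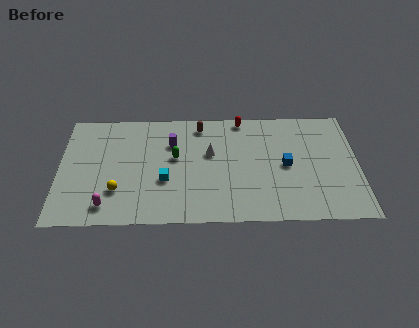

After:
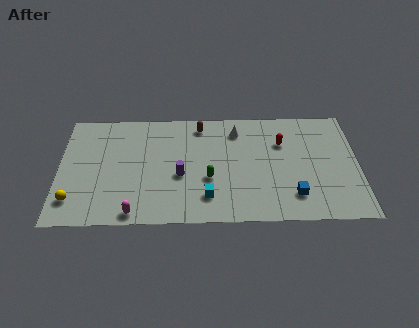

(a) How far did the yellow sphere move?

2.7

The yellow sphere moved from about (3.5, 2.7) to (0.9, 2.0), a distance of √(2.6² + 0.7²) ≈ 2.7.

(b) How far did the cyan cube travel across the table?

2.9

The cyan cube moved from about (6.3, 3.5) to (8.8, 2.1), a distance of √(2.5² + 1.4²) ≈ 2.9.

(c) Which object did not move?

the brown capsule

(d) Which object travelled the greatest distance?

the red capsule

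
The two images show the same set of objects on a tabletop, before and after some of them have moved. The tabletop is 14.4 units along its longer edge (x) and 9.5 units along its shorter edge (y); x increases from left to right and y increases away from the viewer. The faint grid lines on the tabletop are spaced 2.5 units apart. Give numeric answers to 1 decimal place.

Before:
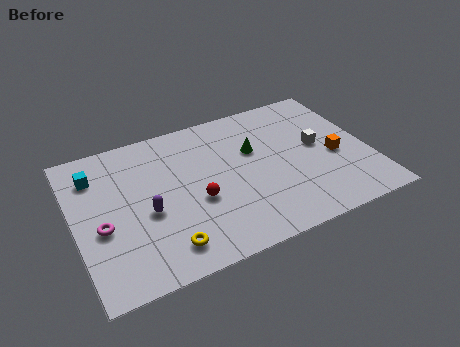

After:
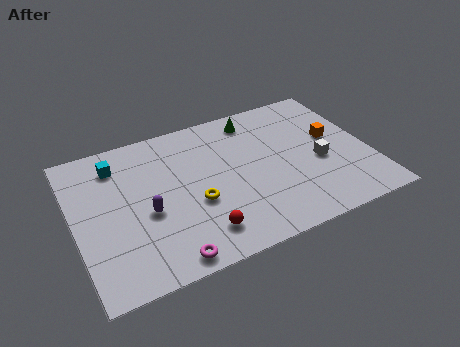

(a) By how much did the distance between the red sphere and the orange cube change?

+1.1

They were about 6.9 units apart before and 8.0 after — 1.1 units further apart.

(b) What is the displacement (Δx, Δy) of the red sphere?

(-0.1, -2.0)

The red sphere started near (5.8, 3.8) and ended near (5.7, 1.8).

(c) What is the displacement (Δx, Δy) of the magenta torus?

(2.8, -3.0)

The magenta torus was at about (1.2, 3.9) and moved to about (4.0, 0.9).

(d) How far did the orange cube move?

1.3

The orange cube moved from about (12.7, 4.1) to (12.8, 5.4), a distance of √(0.1² + 1.3²) ≈ 1.3.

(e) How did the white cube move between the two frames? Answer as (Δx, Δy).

(-0.1, -1.1)

From the two frames, the white cube sits at roughly (12.0, 5.1) before and (11.9, 4.0) after.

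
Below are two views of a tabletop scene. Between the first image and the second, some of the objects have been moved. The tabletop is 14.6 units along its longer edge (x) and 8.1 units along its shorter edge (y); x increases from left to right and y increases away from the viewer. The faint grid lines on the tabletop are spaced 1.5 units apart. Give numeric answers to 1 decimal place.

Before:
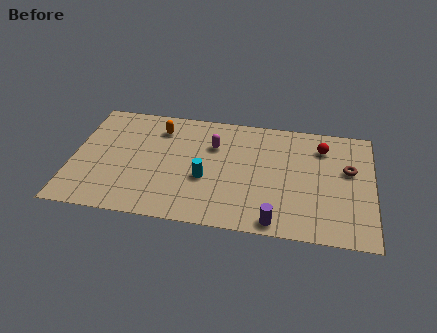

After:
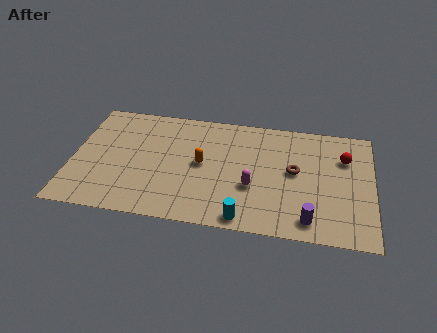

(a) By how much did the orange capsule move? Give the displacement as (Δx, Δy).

(2.2, -2.2)

The orange capsule was at about (4.1, 6.4) and moved to about (6.3, 4.2).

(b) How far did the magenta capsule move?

3.3

The magenta capsule was near (6.8, 5.6) before and (8.8, 3.0) after, so it travelled √(2.0² + 2.6²) ≈ 3.3 units.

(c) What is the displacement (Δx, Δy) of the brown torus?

(-2.6, -0.5)

The brown torus was at about (13.4, 4.9) and moved to about (10.8, 4.4).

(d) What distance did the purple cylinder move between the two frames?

1.6

The purple cylinder was near (10.0, 0.8) before and (11.6, 1.2) after, so it travelled √(1.6² + 0.4²) ≈ 1.6 units.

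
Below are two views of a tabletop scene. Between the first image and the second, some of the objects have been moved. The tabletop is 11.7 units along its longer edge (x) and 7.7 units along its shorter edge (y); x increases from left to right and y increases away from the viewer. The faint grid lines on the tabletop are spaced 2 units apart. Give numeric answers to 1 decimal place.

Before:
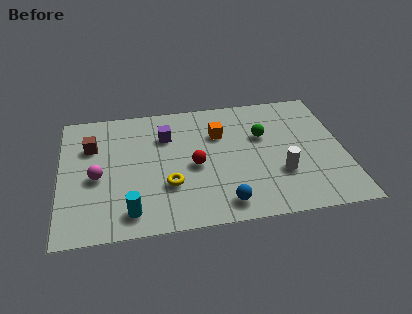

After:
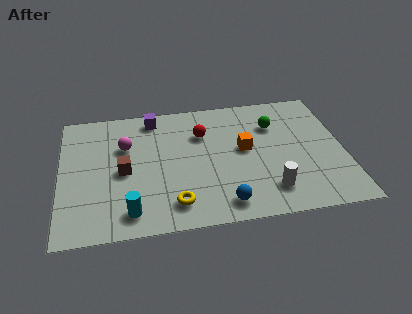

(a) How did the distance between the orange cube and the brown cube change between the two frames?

-0.3

They were about 5.3 units apart before and 5.0 after — 0.3 units closer together.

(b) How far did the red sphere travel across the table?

1.9

The red sphere was near (5.5, 3.5) before and (5.9, 5.4) after, so it travelled √(0.4² + 1.9²) ≈ 1.9 units.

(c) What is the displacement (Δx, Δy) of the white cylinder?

(-0.5, -0.9)

The white cylinder started near (9.0, 2.5) and ended near (8.5, 1.6).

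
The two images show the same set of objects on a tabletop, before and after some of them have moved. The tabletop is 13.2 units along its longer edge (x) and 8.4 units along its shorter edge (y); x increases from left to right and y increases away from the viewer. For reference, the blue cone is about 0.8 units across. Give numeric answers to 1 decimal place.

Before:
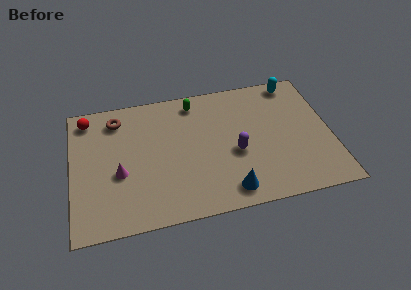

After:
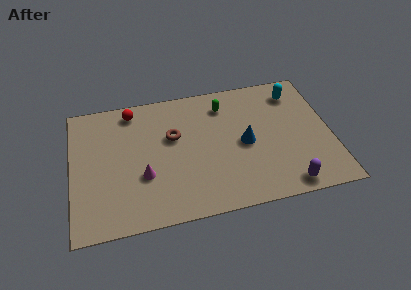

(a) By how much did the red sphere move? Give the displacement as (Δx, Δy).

(2.3, 0.1)

The red sphere started near (0.9, 7.2) and ended near (3.2, 7.3).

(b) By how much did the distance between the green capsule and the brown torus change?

-0.9

Before: roughly 4.0 units apart; after: 3.1. That's 0.9 units closer together.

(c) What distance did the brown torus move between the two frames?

3.3

The brown torus moved from about (2.4, 6.9) to (5.2, 5.2), a distance of √(2.8² + 1.7²) ≈ 3.3.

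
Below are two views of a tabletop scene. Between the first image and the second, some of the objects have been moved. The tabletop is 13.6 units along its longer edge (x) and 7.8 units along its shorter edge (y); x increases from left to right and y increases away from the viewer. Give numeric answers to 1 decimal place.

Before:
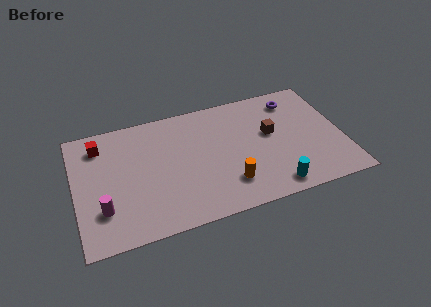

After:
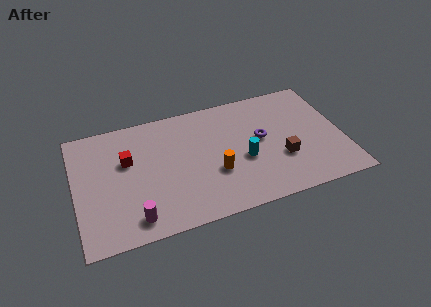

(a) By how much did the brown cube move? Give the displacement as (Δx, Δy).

(0.4, -1.8)

The brown cube was at about (10.0, 4.5) and moved to about (10.4, 2.7).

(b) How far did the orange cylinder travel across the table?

1.1

From (7.6, 1.9) to (7.0, 2.8), the orange cylinder covered √(0.6² + 0.9²) ≈ 1.1 units.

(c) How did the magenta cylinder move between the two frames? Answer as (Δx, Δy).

(1.5, -1.0)

The magenta cylinder started near (1.3, 2.2) and ended near (2.8, 1.2).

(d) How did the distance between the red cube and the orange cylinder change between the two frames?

-2.8

The distance was about 7.6 in the first image and 4.8 in the second, so they moved 2.8 units closer together.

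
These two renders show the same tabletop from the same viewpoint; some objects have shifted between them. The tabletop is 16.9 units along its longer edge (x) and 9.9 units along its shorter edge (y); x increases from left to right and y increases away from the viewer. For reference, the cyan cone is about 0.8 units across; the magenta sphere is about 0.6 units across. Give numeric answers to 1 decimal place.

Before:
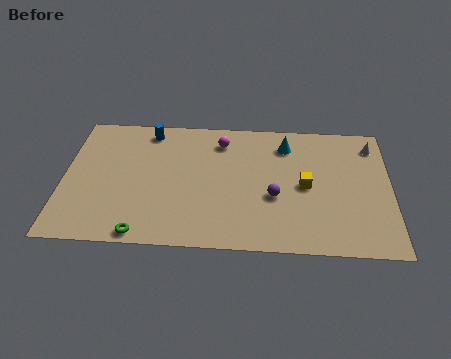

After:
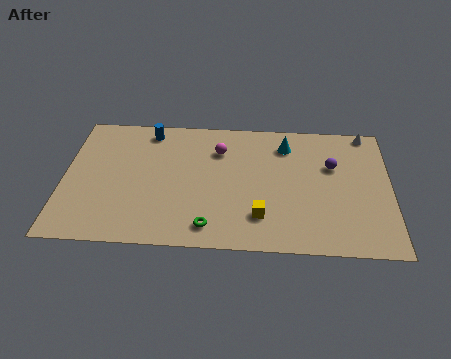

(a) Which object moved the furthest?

the purple sphere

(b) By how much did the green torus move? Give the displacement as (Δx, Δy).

(3.4, 0.7)

The green torus started near (4.2, 0.8) and ended near (7.6, 1.5).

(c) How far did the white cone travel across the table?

1.0

The white cone was near (16.0, 8.1) before and (15.7, 9.1) after, so it travelled √(0.3² + 1.0²) ≈ 1.0 units.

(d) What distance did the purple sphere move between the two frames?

3.9

The purple sphere was near (10.9, 3.9) before and (13.9, 6.4) after, so it travelled √(3.0² + 2.5²) ≈ 3.9 units.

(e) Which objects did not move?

the blue cylinder and the cyan cone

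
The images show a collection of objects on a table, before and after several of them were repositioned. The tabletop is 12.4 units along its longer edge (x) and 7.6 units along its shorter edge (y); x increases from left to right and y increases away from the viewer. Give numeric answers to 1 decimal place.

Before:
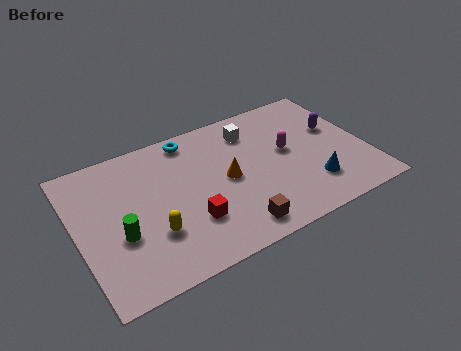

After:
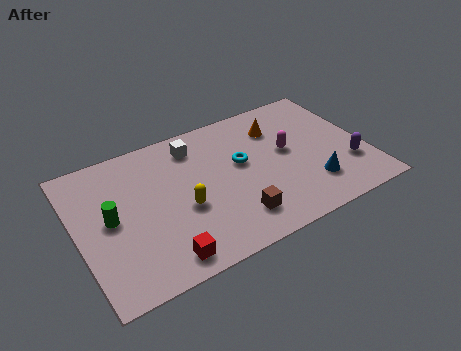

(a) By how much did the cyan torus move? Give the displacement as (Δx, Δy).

(1.9, -2.3)

From the two frames, the cyan torus sits at roughly (5.2, 6.7) before and (7.1, 4.4) after.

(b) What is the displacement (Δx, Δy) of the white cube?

(-2.5, 0.2)

The white cube was at about (7.8, 6.0) and moved to about (5.3, 6.2).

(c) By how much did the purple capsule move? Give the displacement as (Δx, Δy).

(0.2, -2.3)

The purple capsule started near (11.3, 4.6) and ended near (11.5, 2.3).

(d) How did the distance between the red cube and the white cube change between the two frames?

+0.7

They were about 4.9 units apart before and 5.6 after — 0.7 units further apart.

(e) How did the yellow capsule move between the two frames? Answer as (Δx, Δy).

(1.4, 0.7)

The yellow capsule was at about (3.0, 2.4) and moved to about (4.4, 3.1).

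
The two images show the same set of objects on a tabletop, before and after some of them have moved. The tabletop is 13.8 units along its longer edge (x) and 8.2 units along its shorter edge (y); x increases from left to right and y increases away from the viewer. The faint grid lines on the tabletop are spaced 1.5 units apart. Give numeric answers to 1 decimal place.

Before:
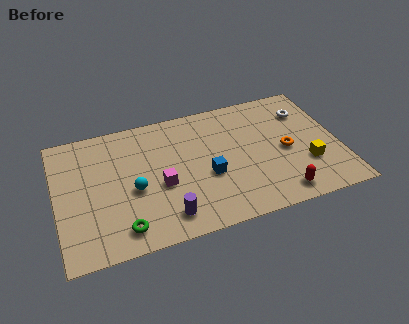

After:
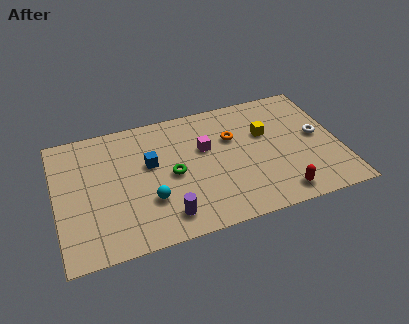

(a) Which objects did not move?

the purple cylinder and the red capsule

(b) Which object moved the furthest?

the green torus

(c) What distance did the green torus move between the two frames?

3.7

From (3.0, 1.3) to (5.6, 3.9), the green torus covered √(2.6² + 2.6²) ≈ 3.7 units.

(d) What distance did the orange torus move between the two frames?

3.0

The orange torus was near (11.2, 3.8) before and (8.7, 5.4) after, so it travelled √(2.5² + 1.6²) ≈ 3.0 units.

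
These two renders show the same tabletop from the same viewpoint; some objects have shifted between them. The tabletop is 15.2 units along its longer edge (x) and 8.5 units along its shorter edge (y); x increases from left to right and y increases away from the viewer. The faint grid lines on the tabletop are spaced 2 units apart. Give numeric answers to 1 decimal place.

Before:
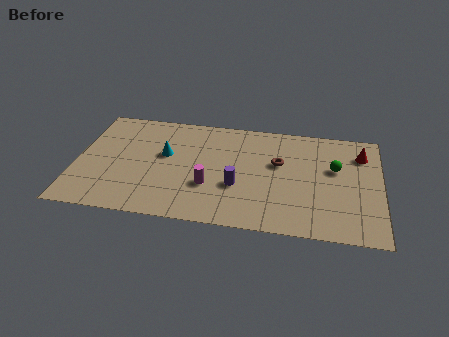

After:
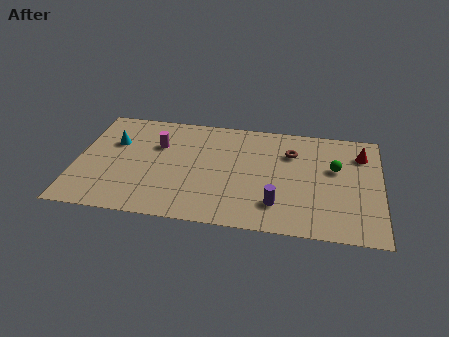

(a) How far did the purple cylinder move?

2.3

From (8.1, 3.1) to (10.1, 2.0), the purple cylinder covered √(2.0² + 1.1²) ≈ 2.3 units.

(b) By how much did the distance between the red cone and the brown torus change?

-0.8

Before: roughly 4.3 units apart; after: 3.5. That's 0.8 units closer together.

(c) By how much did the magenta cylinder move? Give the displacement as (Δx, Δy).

(-2.7, 2.8)

From the two frames, the magenta cylinder sits at roughly (6.7, 2.9) before and (4.0, 5.7) after.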